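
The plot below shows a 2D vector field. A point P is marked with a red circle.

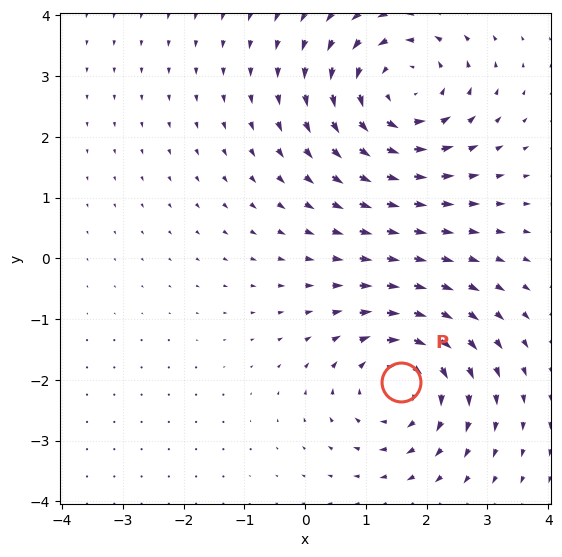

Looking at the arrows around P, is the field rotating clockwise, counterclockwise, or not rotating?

clockwise

Near P at (1.6, -2.0) the arrows circulate clockwise. The curl (z-component) there is about -4; negative curl means clockwise rotation.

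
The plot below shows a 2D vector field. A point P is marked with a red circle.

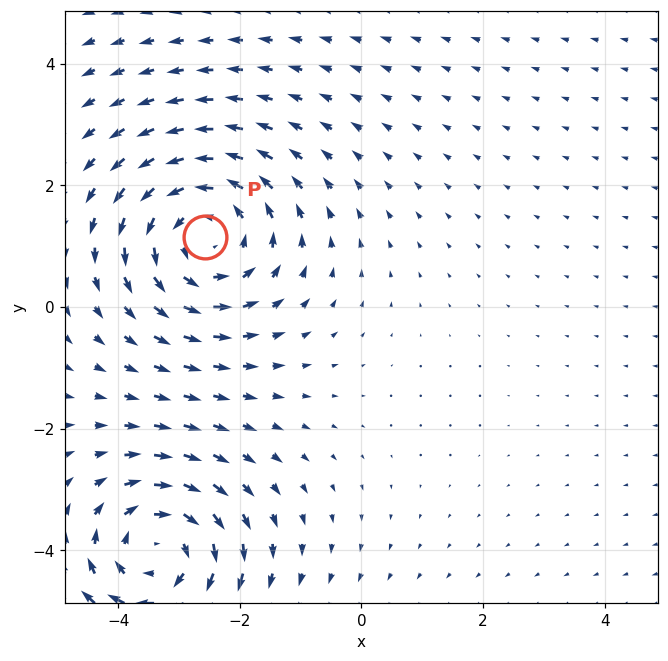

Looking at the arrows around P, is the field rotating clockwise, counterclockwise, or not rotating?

counterclockwise

Near P at (-2.6, 1.2) the arrows circulate counterclockwise. The curl (z-component) there is about +3; positive curl means counterclockwise rotation.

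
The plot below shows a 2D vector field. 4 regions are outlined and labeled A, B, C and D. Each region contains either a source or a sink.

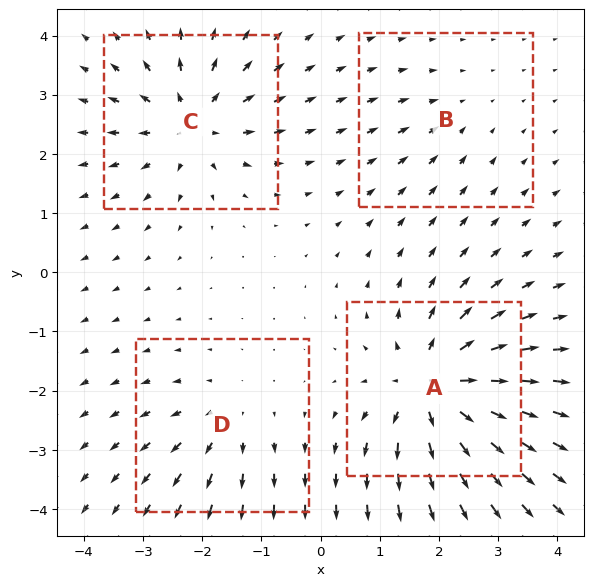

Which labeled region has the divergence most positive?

A

Divergence at each region's feature centre — A: about +8, B: about -2, C: about +6, D: about +4. Region A is most positive.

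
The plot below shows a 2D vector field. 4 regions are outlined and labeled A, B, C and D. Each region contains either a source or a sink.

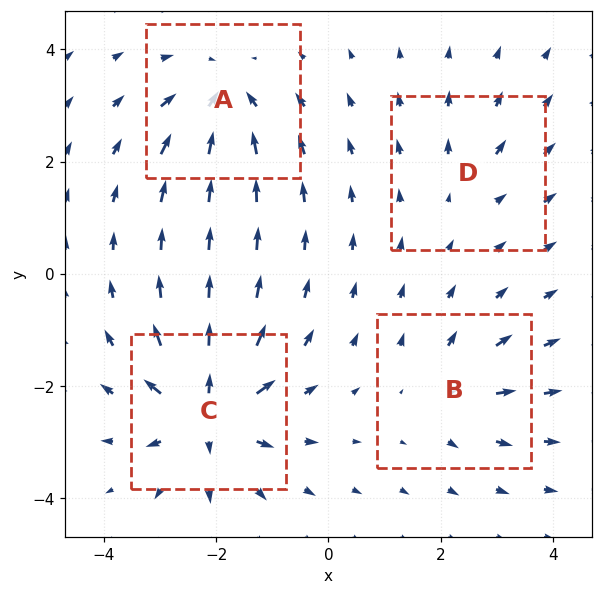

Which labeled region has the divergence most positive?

Divergence at each region's feature centre — A: about -6, B: about +4, C: about +8, D: about +2. Region C is most positive.

C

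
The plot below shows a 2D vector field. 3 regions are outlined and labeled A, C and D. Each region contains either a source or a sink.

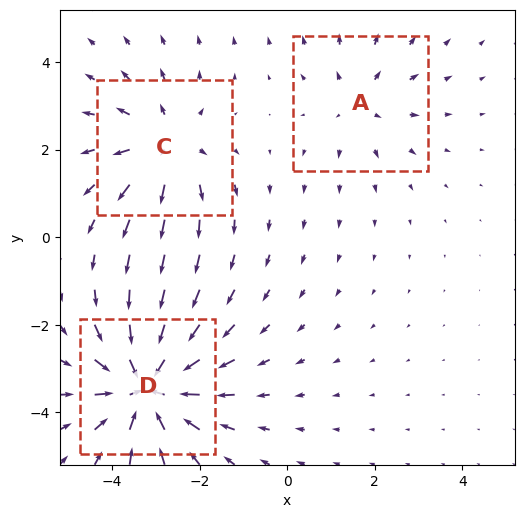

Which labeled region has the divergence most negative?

D

Divergence at each region's feature centre — A: about +2, C: about +3, D: about -5. Region D is most negative.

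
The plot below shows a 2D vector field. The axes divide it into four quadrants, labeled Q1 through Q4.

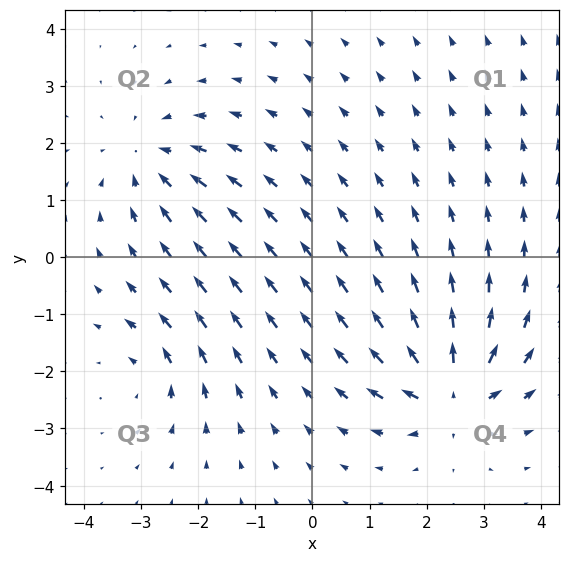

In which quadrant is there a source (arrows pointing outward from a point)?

Q4

The source sits at approximately (2.4, -2.4), which lies in quadrant Q4. The divergence there is about +7, positive as expected for a source.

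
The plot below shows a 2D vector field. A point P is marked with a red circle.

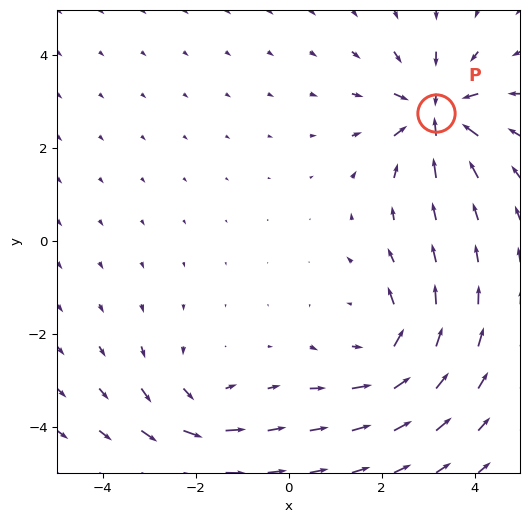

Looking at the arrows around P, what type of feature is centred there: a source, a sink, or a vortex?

sink

At P (3.2, 2.7) the arrows converge inward. Divergence about -7, curl ≈0 — negative divergence with near-zero curl is a sink.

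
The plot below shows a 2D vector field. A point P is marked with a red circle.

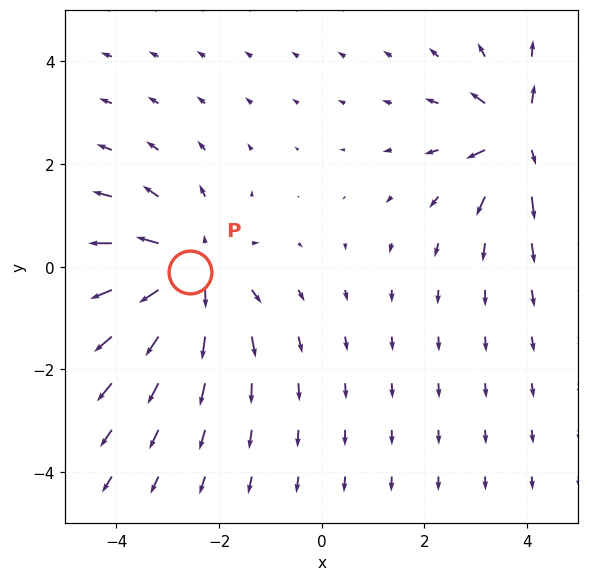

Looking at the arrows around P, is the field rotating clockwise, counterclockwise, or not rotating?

not rotating

Near P at (-2.6, -0.1) the arrows show no circulation. The curl there is ≈0.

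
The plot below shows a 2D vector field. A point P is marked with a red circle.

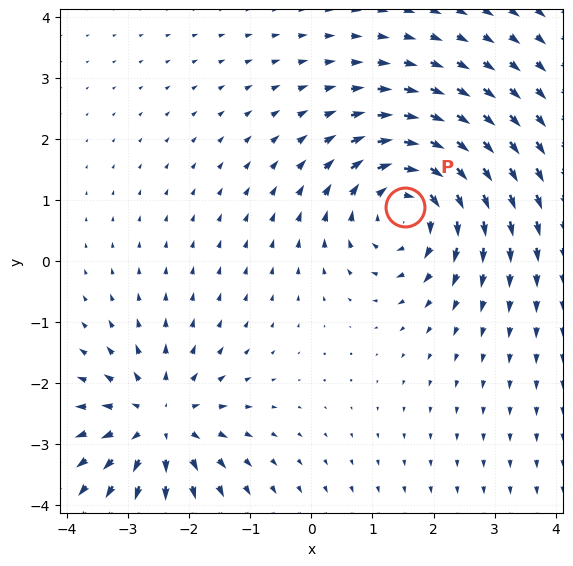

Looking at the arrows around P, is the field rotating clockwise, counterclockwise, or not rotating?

Near P at (1.5, 0.9) the arrows circulate clockwise. The curl (z-component) there is about -3; negative curl means clockwise rotation.

clockwise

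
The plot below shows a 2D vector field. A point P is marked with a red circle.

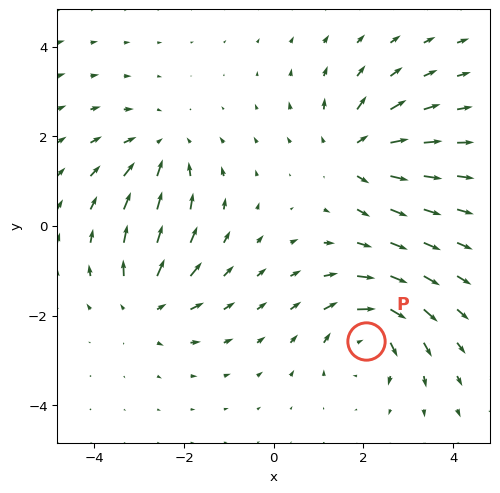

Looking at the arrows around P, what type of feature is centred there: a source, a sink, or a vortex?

At P (2.1, -2.6) the arrows circulate clockwise. Divergence ≈0, curl about -5 — near-zero divergence with nonzero curl is a vortex.

vortex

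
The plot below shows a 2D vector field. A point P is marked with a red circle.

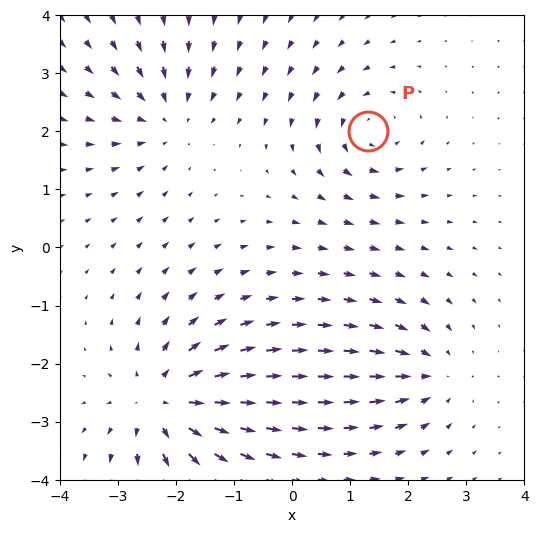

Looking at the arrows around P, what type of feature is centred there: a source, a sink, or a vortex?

At P (1.3, 2.0) the arrows circulate counterclockwise. Divergence ≈0, curl about +4 — near-zero divergence with nonzero curl is a vortex.

vortex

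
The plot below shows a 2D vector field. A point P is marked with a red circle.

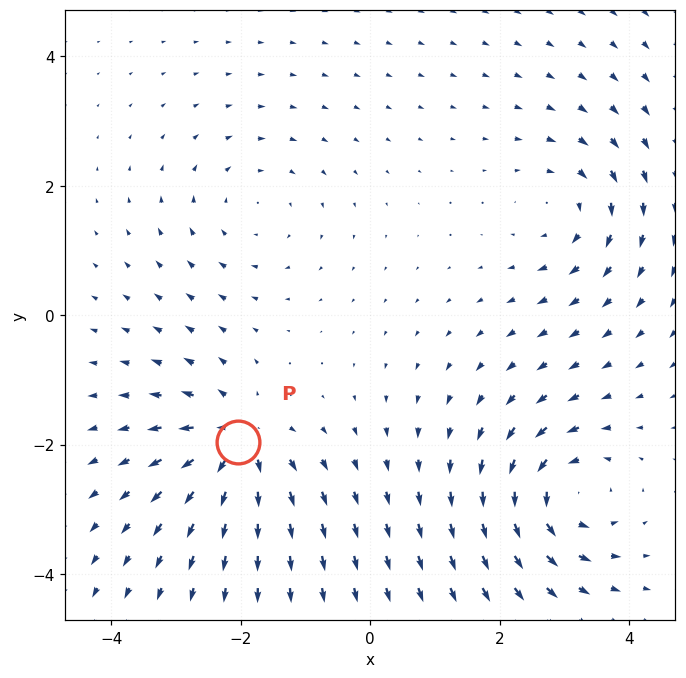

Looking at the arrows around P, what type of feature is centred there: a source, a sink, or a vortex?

At P (-2.0, -2.0) the arrows spread outward. Divergence about +7, curl ≈0 — positive divergence with near-zero curl is a source.

source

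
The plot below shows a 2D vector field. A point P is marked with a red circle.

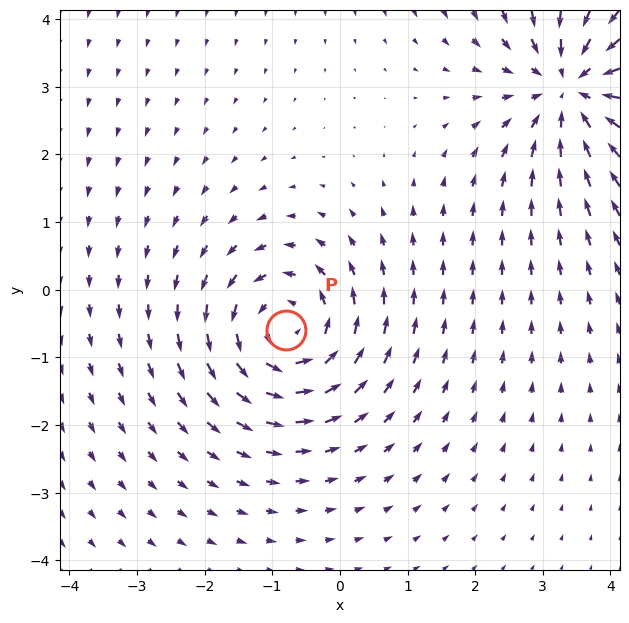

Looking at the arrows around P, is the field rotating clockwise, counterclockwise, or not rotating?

counterclockwise

Near P at (-0.8, -0.6) the arrows circulate counterclockwise. The curl (z-component) there is about +4; positive curl means counterclockwise rotation.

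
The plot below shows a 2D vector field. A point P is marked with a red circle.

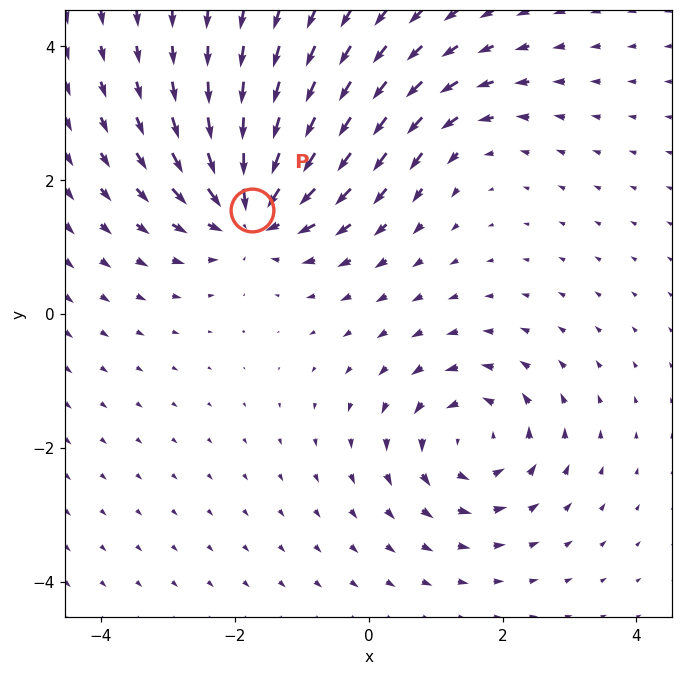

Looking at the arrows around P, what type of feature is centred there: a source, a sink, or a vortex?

At P (-1.7, 1.6) the arrows converge inward. Divergence about -6, curl ≈0 — negative divergence with near-zero curl is a sink.

sink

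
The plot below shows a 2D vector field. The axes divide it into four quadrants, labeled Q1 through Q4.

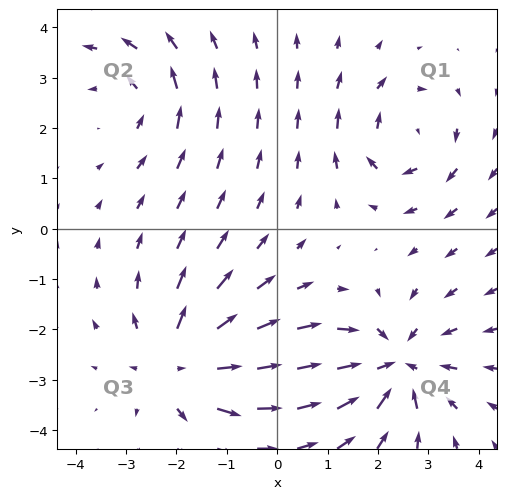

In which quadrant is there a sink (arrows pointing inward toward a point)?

The sink sits at approximately (2.3, -2.7), which lies in quadrant Q4. The divergence there is about -5, negative as expected for a sink.

Q4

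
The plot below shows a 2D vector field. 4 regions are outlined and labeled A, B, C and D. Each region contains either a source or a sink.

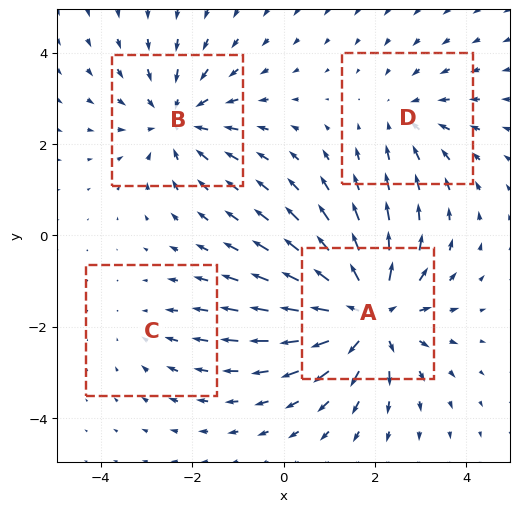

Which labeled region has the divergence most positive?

Divergence at each region's feature centre — A: about +6, B: about -4, C: about -2, D: about -3. Region A is most positive.

A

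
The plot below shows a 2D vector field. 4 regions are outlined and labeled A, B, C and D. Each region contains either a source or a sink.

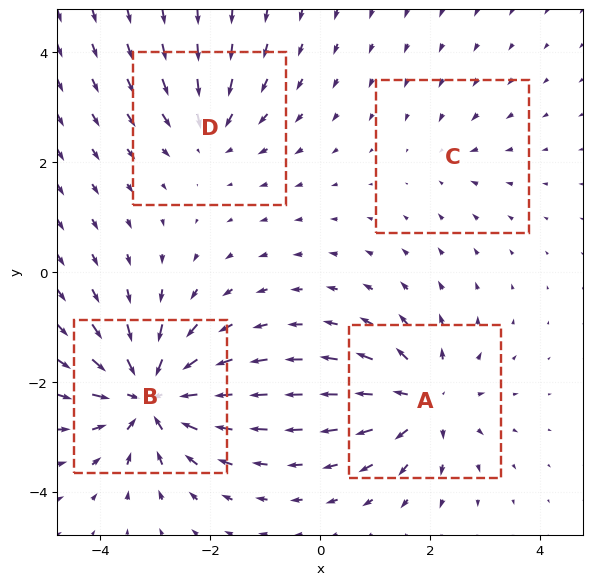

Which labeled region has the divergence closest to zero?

Divergence at each region's feature centre — A: about +6, B: about -8, C: about -2, D: about -4. Region C is closest to zero.

C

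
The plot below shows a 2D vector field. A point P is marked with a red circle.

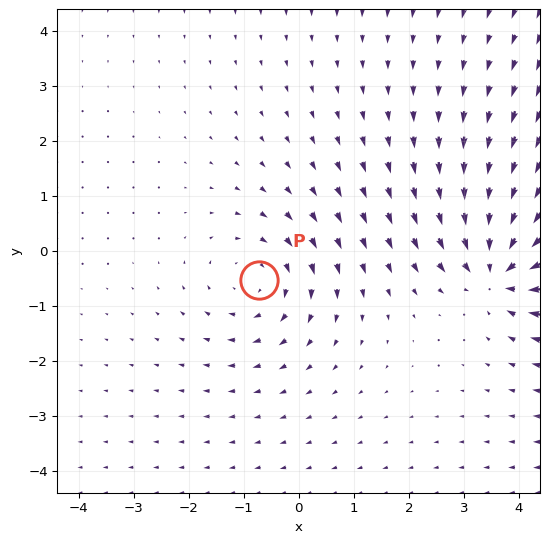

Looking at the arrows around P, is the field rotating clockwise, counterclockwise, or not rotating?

clockwise

Near P at (-0.7, -0.5) the arrows circulate clockwise. The curl (z-component) there is about -3; negative curl means clockwise rotation.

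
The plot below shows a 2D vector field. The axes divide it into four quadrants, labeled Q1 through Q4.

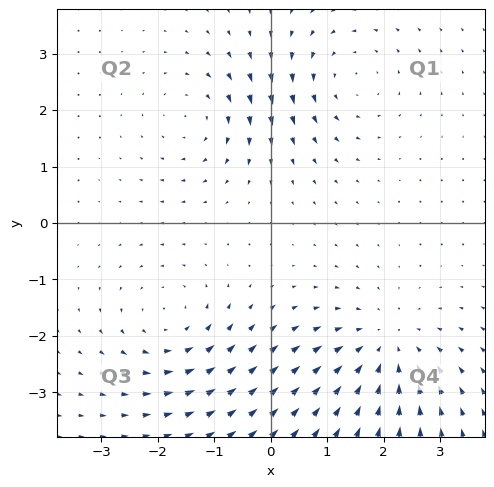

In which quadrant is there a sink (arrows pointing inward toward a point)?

The sink sits at approximately (2.0, -2.2), which lies in quadrant Q4. The divergence there is about -4, negative as expected for a sink.

Q4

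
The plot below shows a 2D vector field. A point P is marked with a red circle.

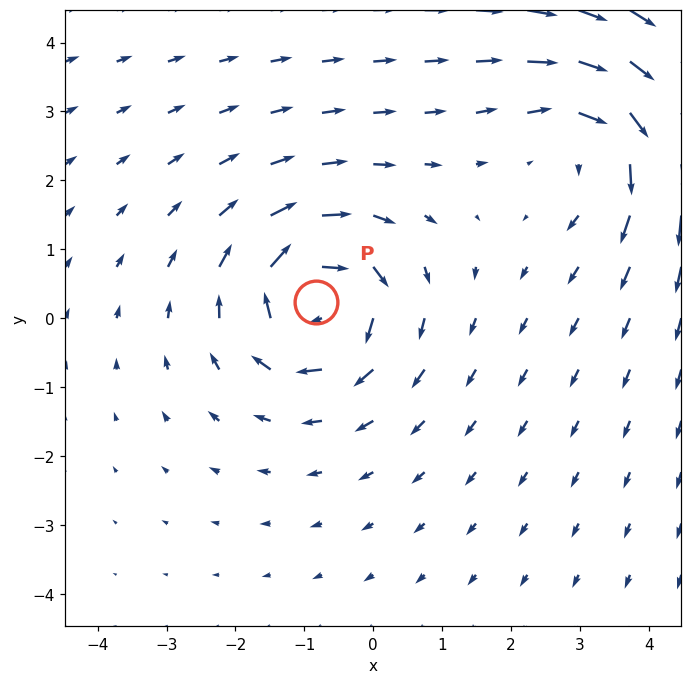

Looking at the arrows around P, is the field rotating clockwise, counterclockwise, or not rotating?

Near P at (-0.8, 0.2) the arrows circulate clockwise. The curl (z-component) there is about -5; negative curl means clockwise rotation.

clockwise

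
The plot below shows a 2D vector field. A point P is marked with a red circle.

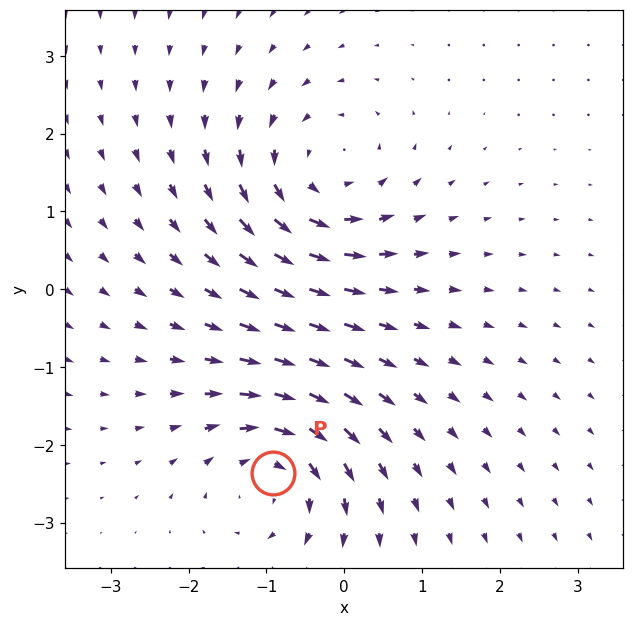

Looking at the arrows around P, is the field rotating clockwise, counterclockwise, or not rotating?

clockwise

Near P at (-0.9, -2.4) the arrows circulate clockwise. The curl (z-component) there is about -3; negative curl means clockwise rotation.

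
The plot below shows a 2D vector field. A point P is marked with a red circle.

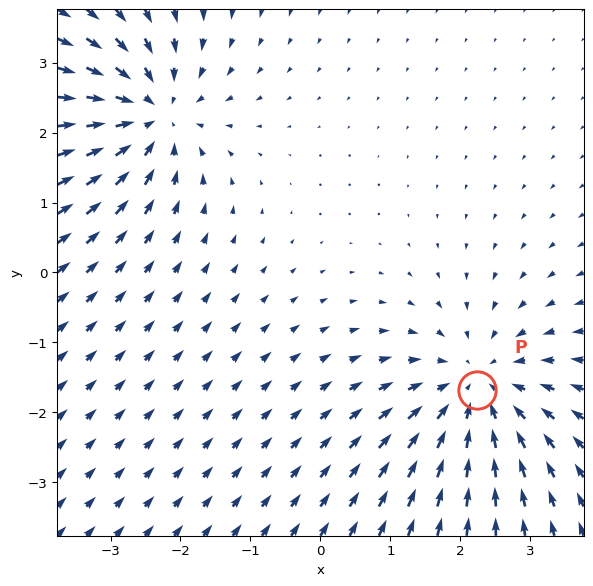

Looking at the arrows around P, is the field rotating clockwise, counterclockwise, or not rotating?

Near P at (2.2, -1.7) the arrows show no circulation. The curl there is ≈0.

not rotating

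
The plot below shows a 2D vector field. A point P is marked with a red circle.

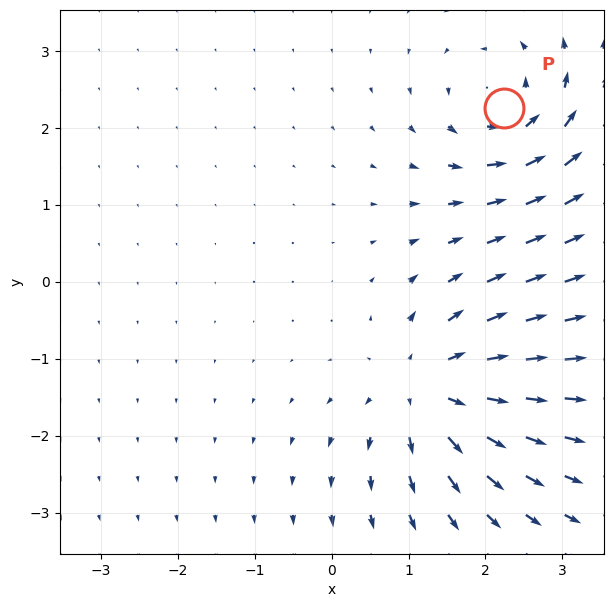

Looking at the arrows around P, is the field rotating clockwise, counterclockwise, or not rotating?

Near P at (2.2, 2.3) the arrows circulate counterclockwise. The curl (z-component) there is about +5; positive curl means counterclockwise rotation.

counterclockwise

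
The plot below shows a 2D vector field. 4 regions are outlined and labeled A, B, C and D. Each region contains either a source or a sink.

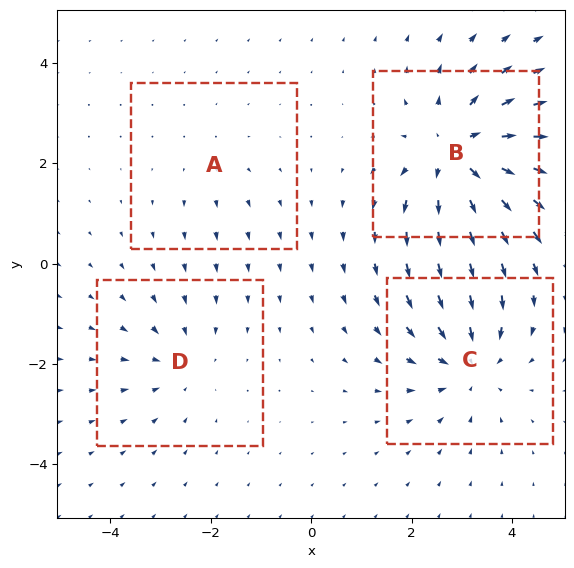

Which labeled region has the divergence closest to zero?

A

Divergence at each region's feature centre — A: about +2, B: about +6, C: about -4, D: about -3. Region A is closest to zero.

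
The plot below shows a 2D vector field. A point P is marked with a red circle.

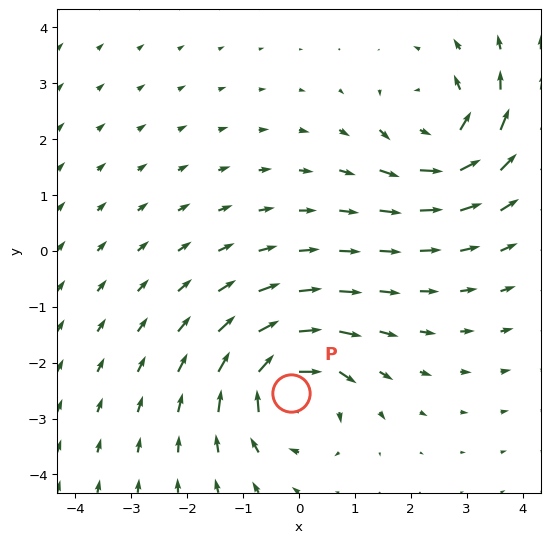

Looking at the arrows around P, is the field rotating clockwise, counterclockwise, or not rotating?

Near P at (-0.2, -2.5) the arrows circulate clockwise. The curl (z-component) there is about -5; negative curl means clockwise rotation.

clockwise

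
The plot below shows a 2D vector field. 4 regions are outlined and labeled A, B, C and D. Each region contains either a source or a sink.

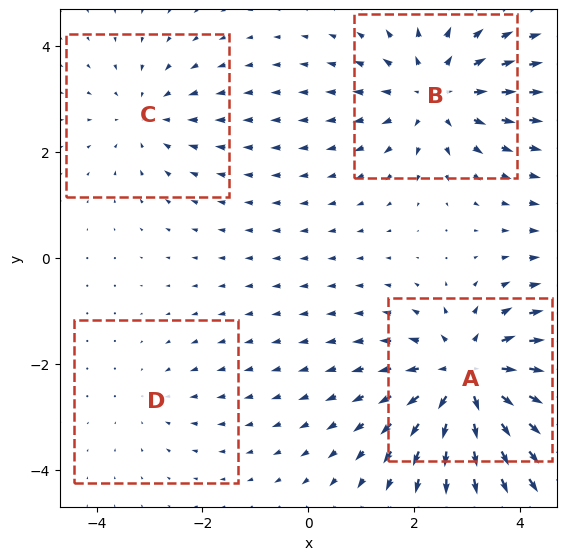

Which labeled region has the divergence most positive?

Divergence at each region's feature centre — A: about +6, B: about +4, C: about -3, D: about -2. Region A is most positive.

A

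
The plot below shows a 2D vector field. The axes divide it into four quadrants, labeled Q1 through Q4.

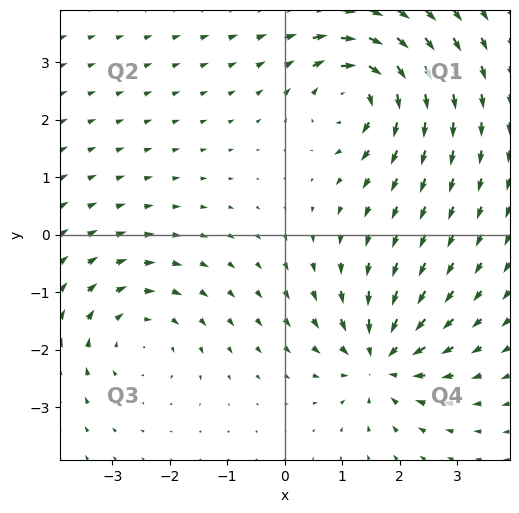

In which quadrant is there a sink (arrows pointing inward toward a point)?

The sink sits at approximately (1.7, -2.2), which lies in quadrant Q4. The divergence there is about -6, negative as expected for a sink.

Q4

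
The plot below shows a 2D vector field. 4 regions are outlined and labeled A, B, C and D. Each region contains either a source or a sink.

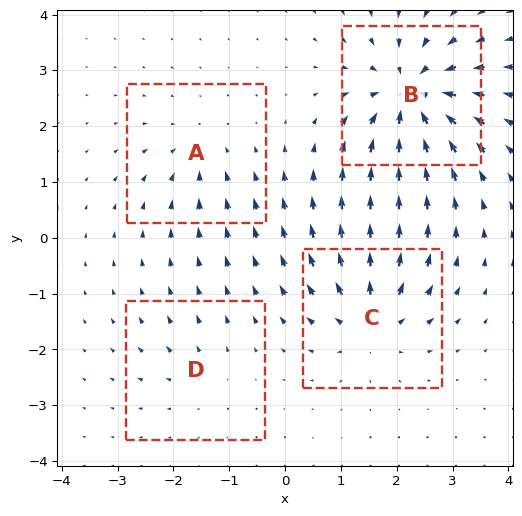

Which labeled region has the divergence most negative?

B

Divergence at each region's feature centre — A: about -4, B: about -9, C: about +6, D: about +3. Region B is most negative.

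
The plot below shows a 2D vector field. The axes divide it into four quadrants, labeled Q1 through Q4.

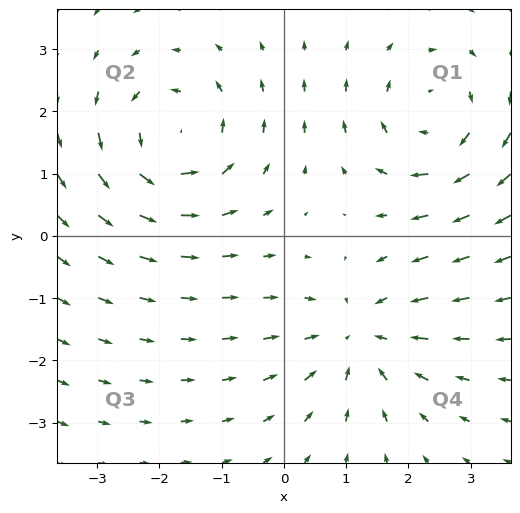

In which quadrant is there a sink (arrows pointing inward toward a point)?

Q4

The sink sits at approximately (1.2, -1.6), which lies in quadrant Q4. The divergence there is about -3, negative as expected for a sink.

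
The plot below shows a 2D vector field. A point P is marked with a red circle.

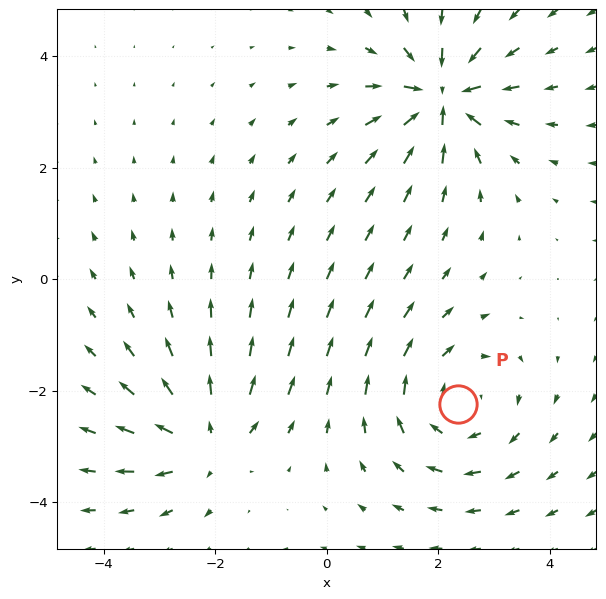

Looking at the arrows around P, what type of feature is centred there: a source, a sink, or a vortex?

At P (2.3, -2.2) the arrows circulate clockwise. Divergence ≈0, curl about -4 — near-zero divergence with nonzero curl is a vortex.

vortex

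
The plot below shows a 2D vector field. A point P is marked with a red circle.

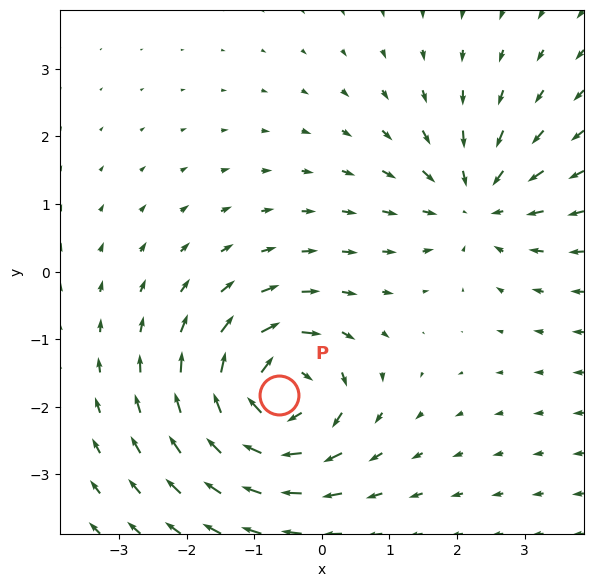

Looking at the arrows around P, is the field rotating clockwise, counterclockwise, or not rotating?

Near P at (-0.6, -1.8) the arrows circulate clockwise. The curl (z-component) there is about -7; negative curl means clockwise rotation.

clockwise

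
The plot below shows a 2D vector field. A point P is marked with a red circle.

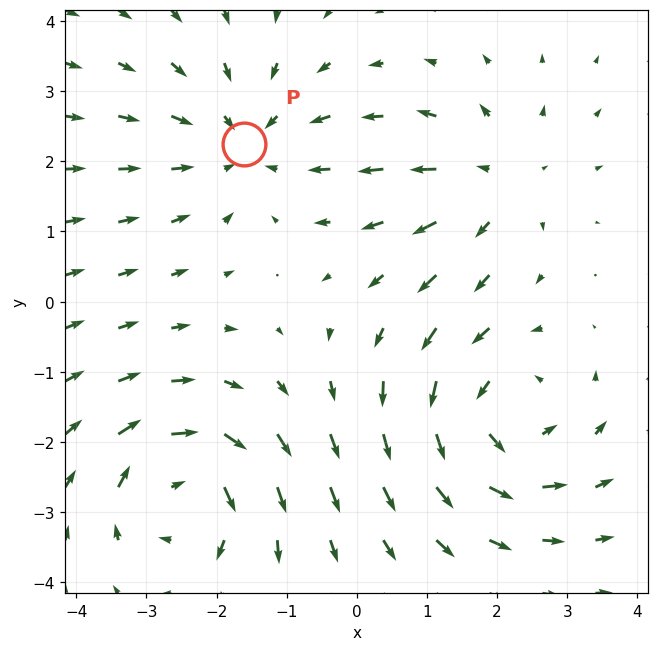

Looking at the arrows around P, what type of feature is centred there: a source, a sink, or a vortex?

sink

At P (-1.6, 2.2) the arrows converge inward. Divergence about -3, curl ≈0 — negative divergence with near-zero curl is a sink.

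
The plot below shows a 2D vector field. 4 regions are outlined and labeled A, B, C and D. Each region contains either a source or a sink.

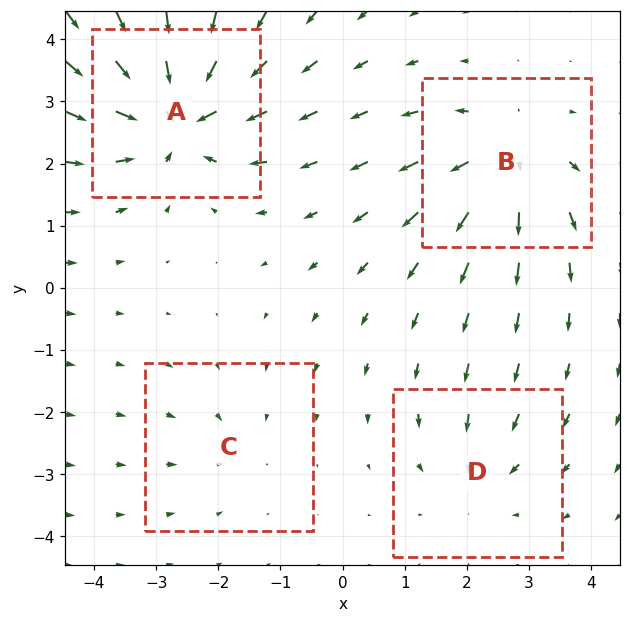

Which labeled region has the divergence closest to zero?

Divergence at each region's feature centre — A: about -7, B: about +5, C: about -2, D: about -3. Region C is closest to zero.

C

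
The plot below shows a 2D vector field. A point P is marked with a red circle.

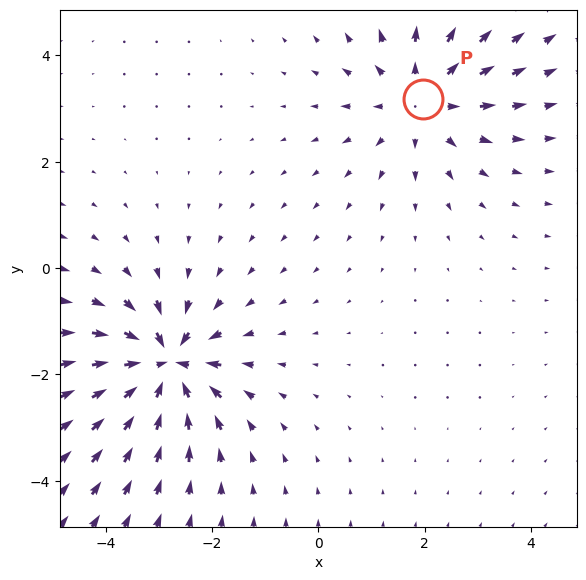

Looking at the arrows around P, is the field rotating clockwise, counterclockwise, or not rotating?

Near P at (2.0, 3.2) the arrows show no circulation. The curl there is ≈0.

not rotating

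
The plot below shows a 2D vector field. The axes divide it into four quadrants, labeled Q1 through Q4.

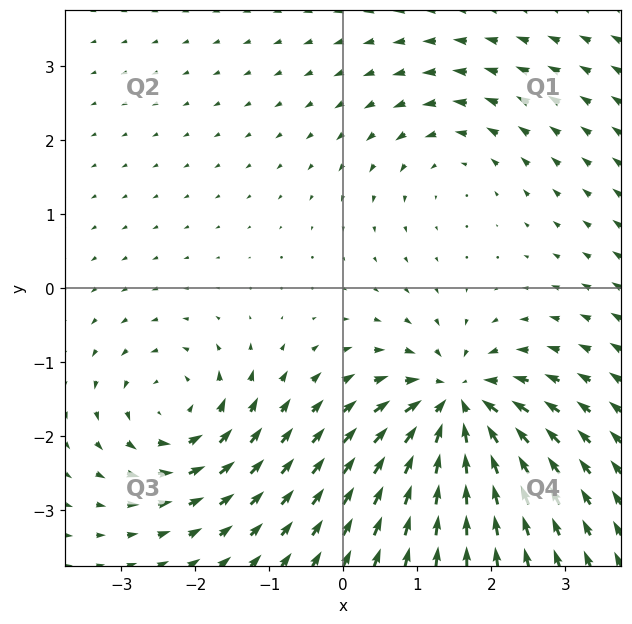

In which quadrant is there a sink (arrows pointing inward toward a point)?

Q4

The sink sits at approximately (1.5, -1.6), which lies in quadrant Q4. The divergence there is about -7, negative as expected for a sink.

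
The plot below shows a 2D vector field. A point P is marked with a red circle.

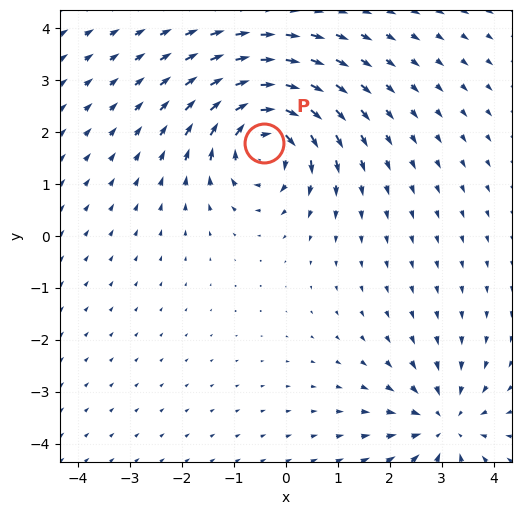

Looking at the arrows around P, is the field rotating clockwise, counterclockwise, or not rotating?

Near P at (-0.4, 1.8) the arrows circulate clockwise. The curl (z-component) there is about -5; negative curl means clockwise rotation.

clockwise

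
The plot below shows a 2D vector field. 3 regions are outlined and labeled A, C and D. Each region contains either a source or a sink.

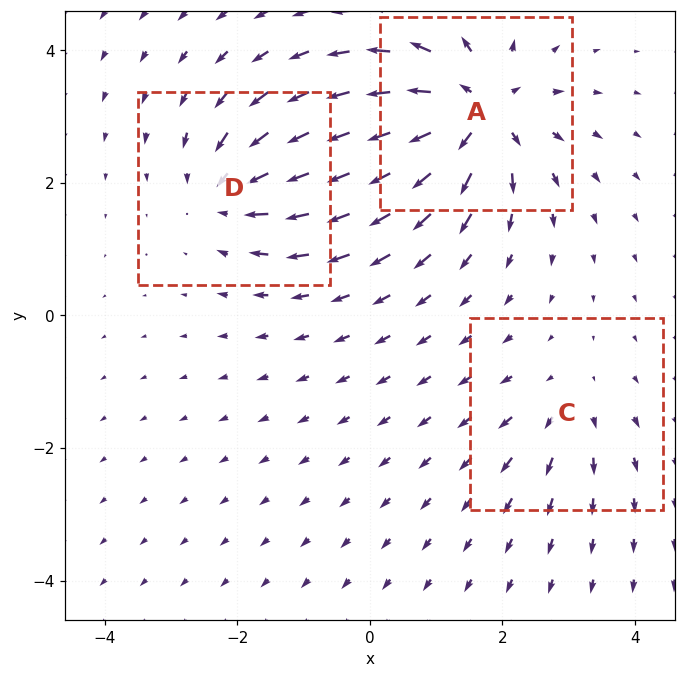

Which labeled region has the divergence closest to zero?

C

Divergence at each region's feature centre — A: about +6, C: about +2, D: about -4. Region C is closest to zero.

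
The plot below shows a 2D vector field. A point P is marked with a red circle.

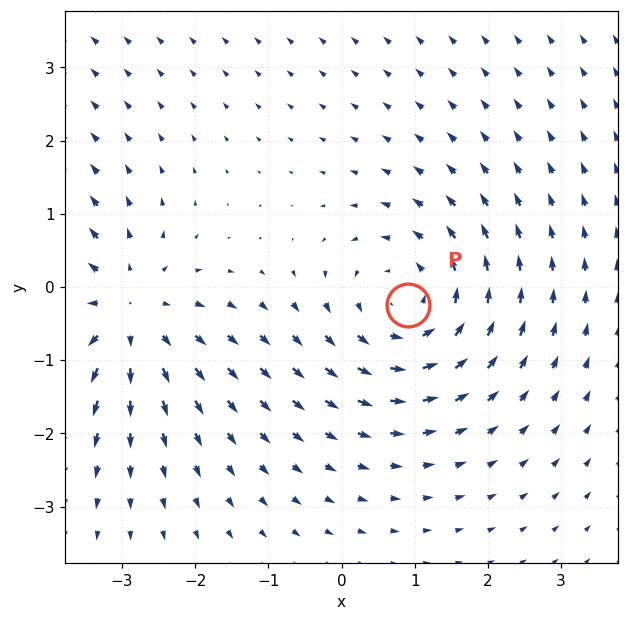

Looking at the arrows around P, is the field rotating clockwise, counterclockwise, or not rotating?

Near P at (0.9, -0.2) the arrows circulate counterclockwise. The curl (z-component) there is about +3; positive curl means counterclockwise rotation.

counterclockwise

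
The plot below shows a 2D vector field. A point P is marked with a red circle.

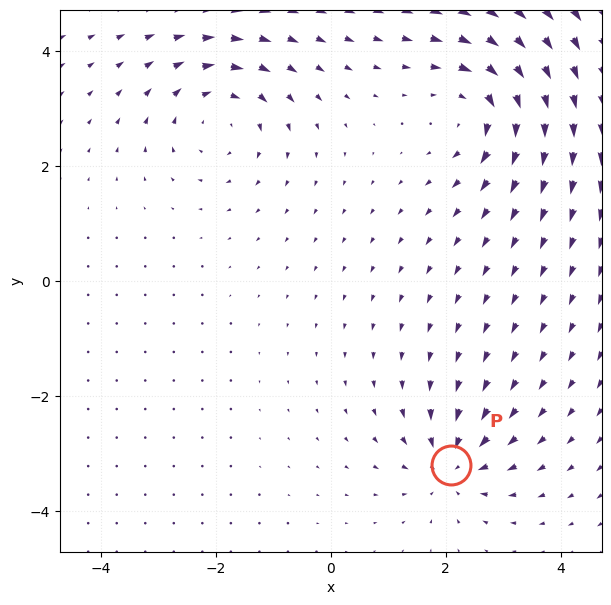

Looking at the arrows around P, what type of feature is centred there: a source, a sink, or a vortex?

At P (2.1, -3.2) the arrows converge inward. Divergence about -4, curl ≈0 — negative divergence with near-zero curl is a sink.

sink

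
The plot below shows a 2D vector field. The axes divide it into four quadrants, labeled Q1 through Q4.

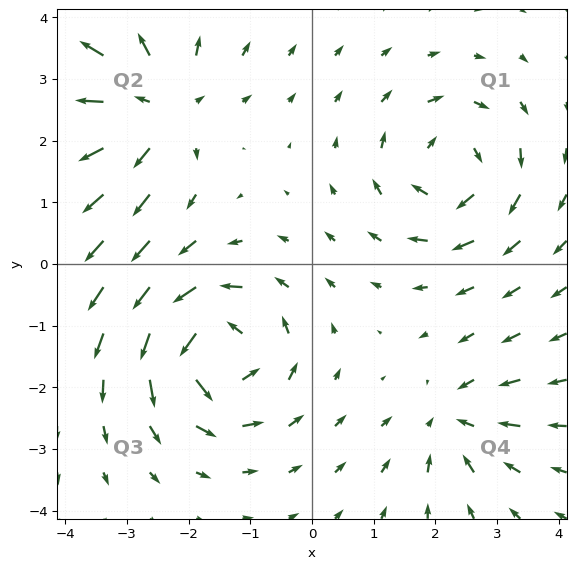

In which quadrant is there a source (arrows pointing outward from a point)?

Q2

The source sits at approximately (-2.5, 2.5), which lies in quadrant Q2. The divergence there is about +5, positive as expected for a source.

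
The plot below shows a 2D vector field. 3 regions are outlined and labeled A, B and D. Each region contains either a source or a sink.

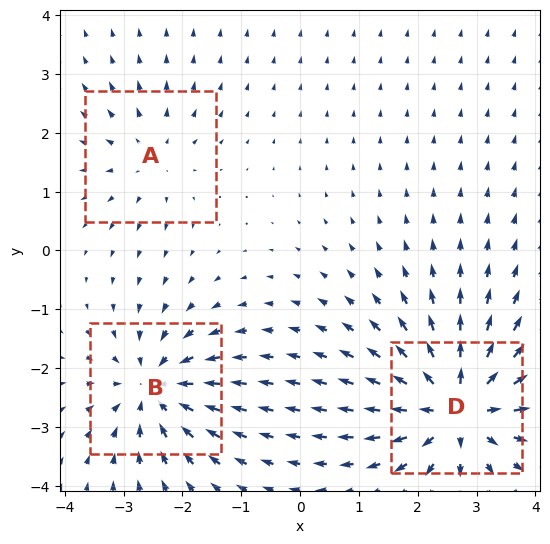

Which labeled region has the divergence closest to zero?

A

Divergence at each region's feature centre — A: about +2, B: about -4, D: about +6. Region A is closest to zero.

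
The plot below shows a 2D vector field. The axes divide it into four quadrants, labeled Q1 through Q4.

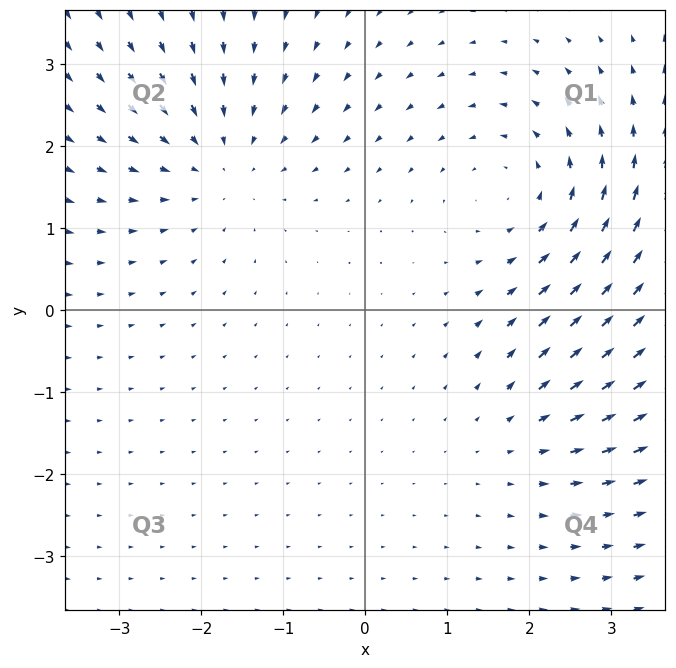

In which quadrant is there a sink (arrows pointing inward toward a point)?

Q2

The sink sits at approximately (-1.8, 1.8), which lies in quadrant Q2. The divergence there is about -3, negative as expected for a sink.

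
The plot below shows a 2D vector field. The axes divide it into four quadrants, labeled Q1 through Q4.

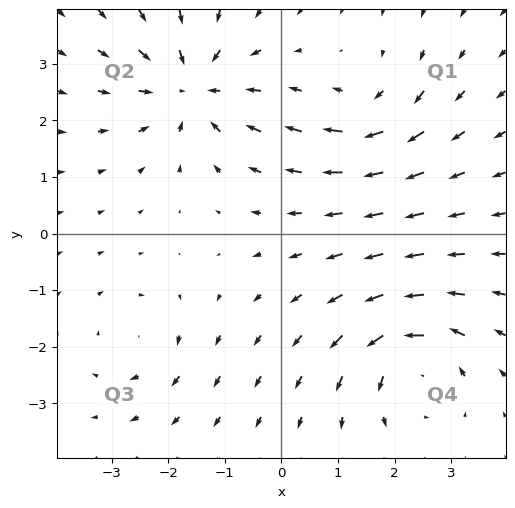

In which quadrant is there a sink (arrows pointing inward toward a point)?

Q2

The sink sits at approximately (-1.6, 2.6), which lies in quadrant Q2. The divergence there is about -5, negative as expected for a sink.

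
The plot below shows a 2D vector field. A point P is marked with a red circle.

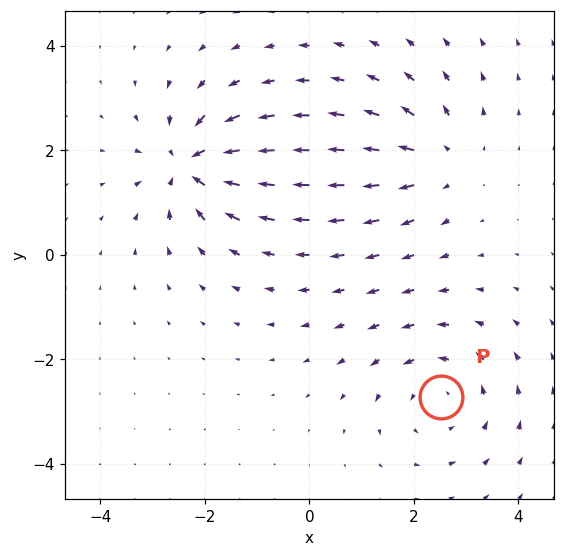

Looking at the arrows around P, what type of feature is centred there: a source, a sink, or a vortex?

vortex

At P (2.5, -2.7) the arrows circulate counterclockwise. Divergence ≈0, curl about +3 — near-zero divergence with nonzero curl is a vortex.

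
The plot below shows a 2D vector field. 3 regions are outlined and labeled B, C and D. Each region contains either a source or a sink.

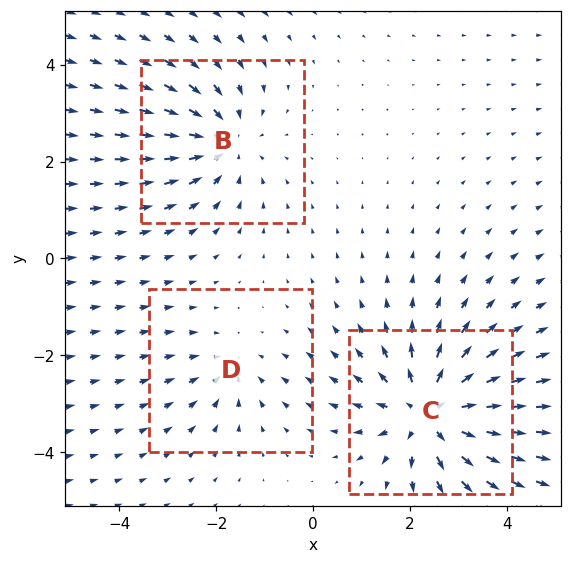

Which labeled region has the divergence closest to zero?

Divergence at each region's feature centre — B: about -3, C: about +5, D: about -2. Region D is closest to zero.

D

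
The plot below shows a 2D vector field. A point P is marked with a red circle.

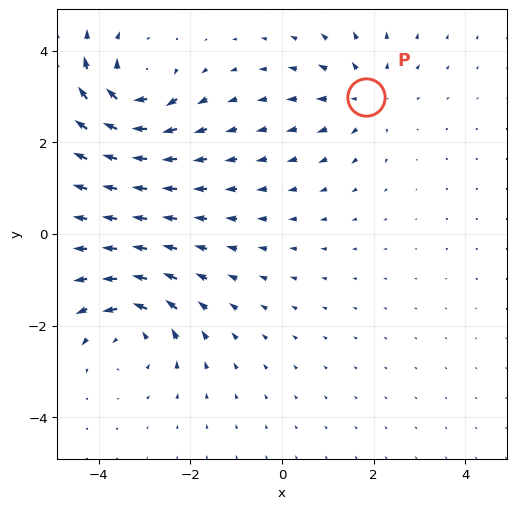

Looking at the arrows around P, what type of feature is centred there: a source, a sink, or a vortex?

At P (1.8, 3.0) the arrows spread outward. Divergence about +3, curl ≈0 — positive divergence with near-zero curl is a source.

source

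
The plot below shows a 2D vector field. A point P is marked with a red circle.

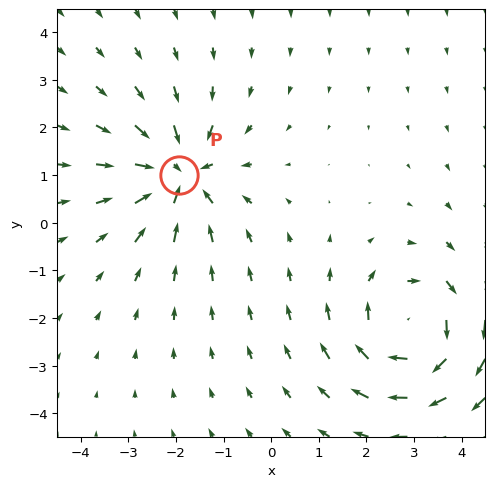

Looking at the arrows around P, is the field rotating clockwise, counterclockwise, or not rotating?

Near P at (-1.9, 1.0) the arrows show no circulation. The curl there is ≈0.

not rotating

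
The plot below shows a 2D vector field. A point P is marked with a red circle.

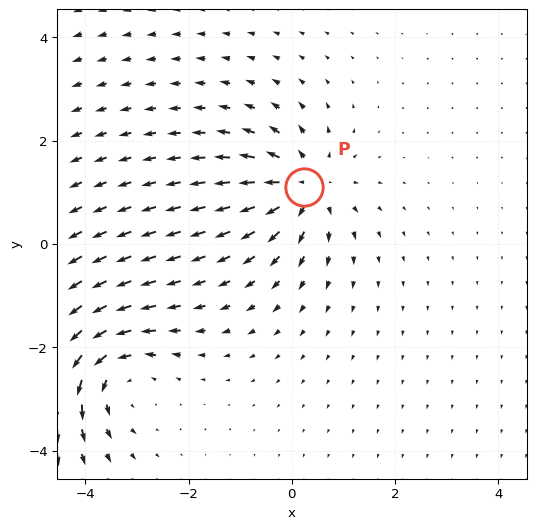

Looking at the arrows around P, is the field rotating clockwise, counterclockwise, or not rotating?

Near P at (0.2, 1.1) the arrows show no circulation. The curl there is ≈0.

not rotating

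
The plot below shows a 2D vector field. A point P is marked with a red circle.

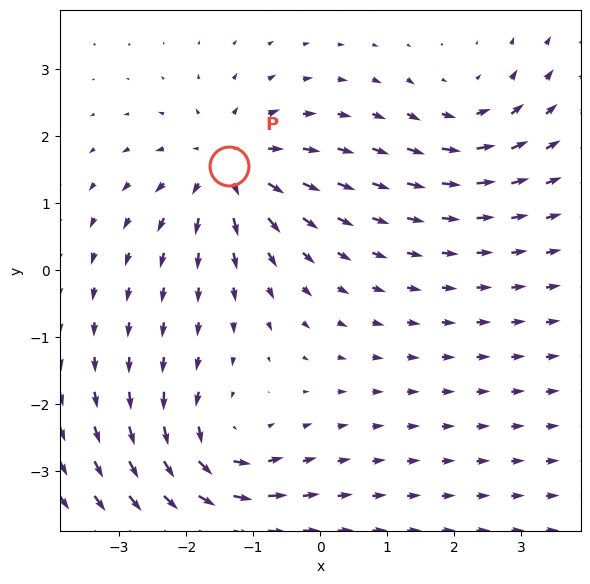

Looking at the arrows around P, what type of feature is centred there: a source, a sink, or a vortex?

At P (-1.4, 1.5) the arrows spread outward. Divergence about +5, curl ≈0 — positive divergence with near-zero curl is a source.

source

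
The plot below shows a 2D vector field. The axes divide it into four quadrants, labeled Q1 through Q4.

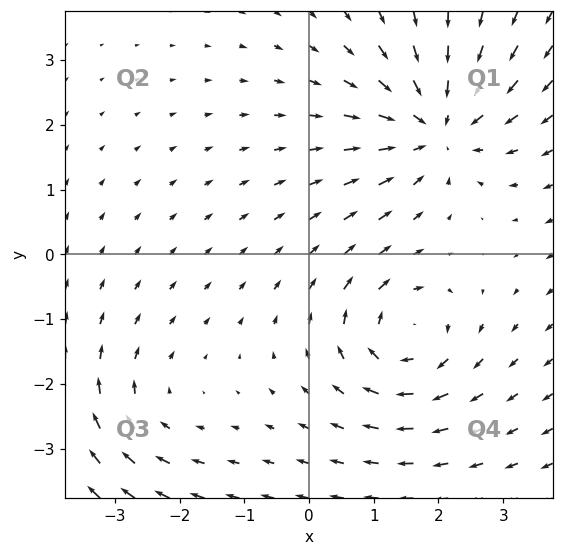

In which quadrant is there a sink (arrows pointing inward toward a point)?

The sink sits at approximately (2.0, 2.0), which lies in quadrant Q1. The divergence there is about -5, negative as expected for a sink.

Q1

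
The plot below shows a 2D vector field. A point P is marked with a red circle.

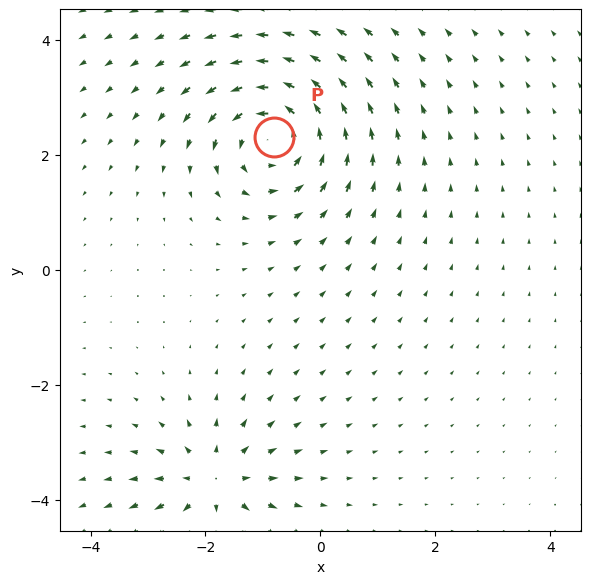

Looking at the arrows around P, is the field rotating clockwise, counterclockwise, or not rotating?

counterclockwise

Near P at (-0.8, 2.3) the arrows circulate counterclockwise. The curl (z-component) there is about +6; positive curl means counterclockwise rotation.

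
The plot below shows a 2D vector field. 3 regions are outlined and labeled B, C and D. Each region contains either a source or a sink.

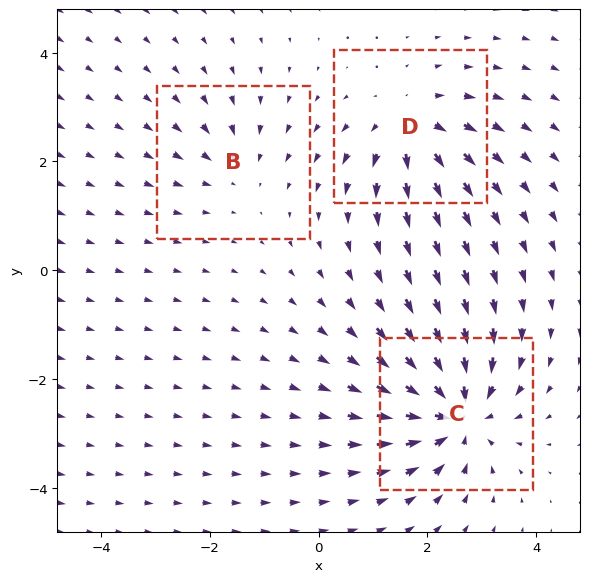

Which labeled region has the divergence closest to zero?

Divergence at each region's feature centre — B: about -2, C: about -5, D: about +4. Region B is closest to zero.

B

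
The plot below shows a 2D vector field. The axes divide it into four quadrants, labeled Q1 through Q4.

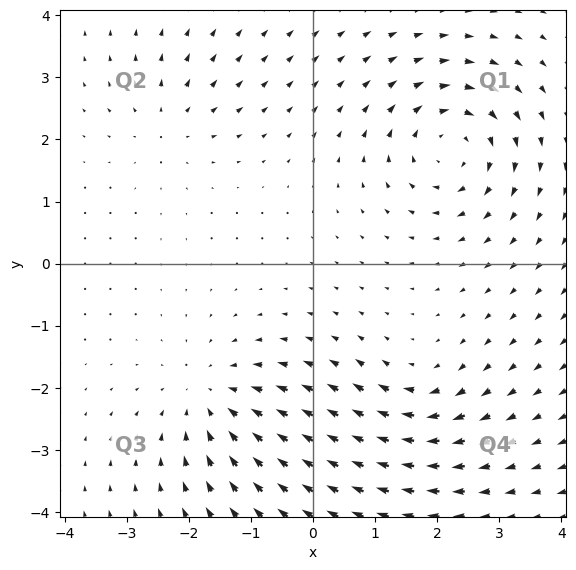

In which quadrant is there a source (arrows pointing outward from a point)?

The source sits at approximately (-2.3, 2.2), which lies in quadrant Q2. The divergence there is about +3, positive as expected for a source.

Q2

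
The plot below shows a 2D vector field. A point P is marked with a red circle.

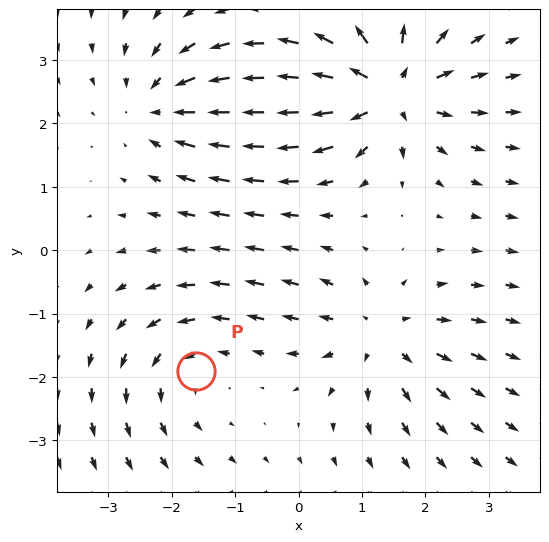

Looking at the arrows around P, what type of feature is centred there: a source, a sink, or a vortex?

vortex

At P (-1.6, -1.9) the arrows circulate counterclockwise. Divergence ≈0, curl about +3 — near-zero divergence with nonzero curl is a vortex.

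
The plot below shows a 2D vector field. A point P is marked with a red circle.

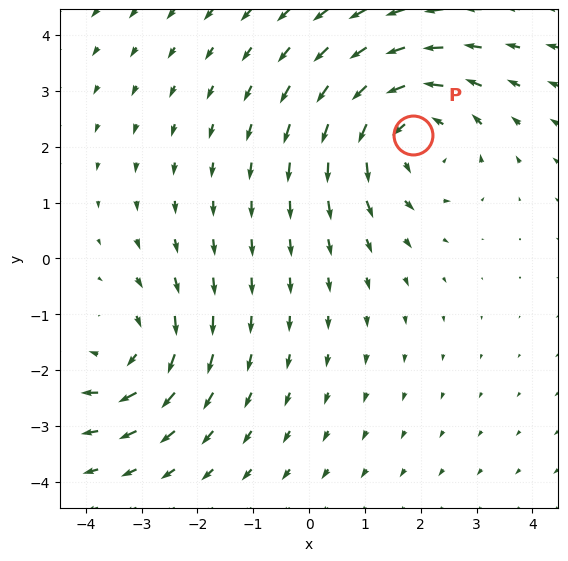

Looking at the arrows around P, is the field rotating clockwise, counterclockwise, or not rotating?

Near P at (1.9, 2.2) the arrows circulate counterclockwise. The curl (z-component) there is about +4; positive curl means counterclockwise rotation.

counterclockwise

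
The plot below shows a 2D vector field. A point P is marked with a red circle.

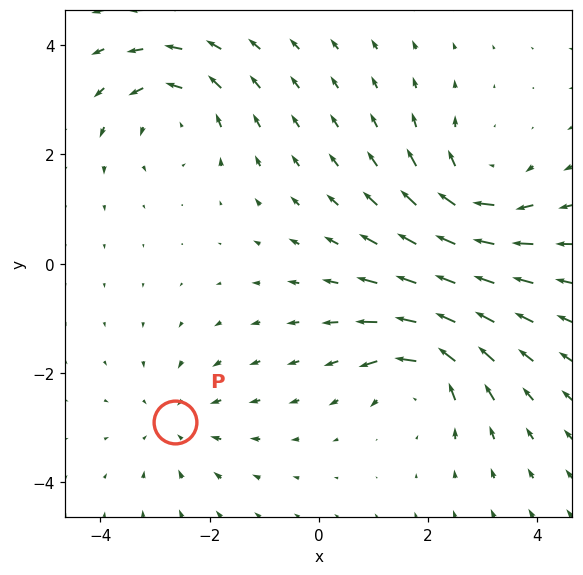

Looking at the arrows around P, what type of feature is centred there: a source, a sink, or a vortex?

sink

At P (-2.6, -2.9) the arrows converge inward. Divergence about -3, curl ≈0 — negative divergence with near-zero curl is a sink.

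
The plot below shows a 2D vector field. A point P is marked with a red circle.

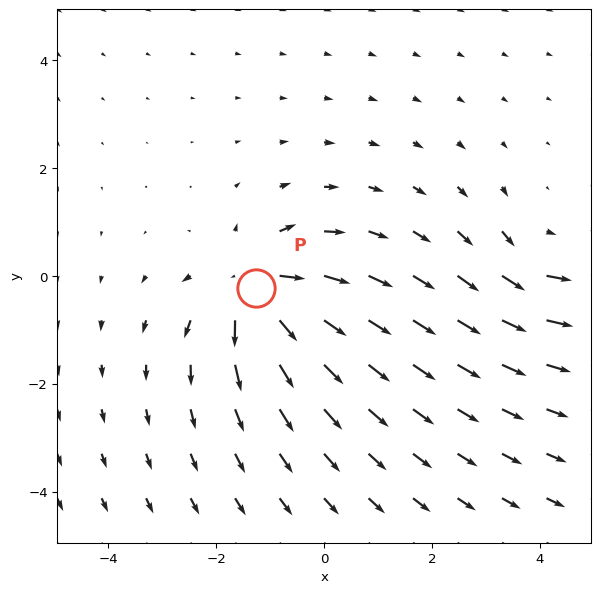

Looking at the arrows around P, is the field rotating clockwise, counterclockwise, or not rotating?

Near P at (-1.3, -0.2) the arrows show no circulation. The curl there is ≈0.

not rotating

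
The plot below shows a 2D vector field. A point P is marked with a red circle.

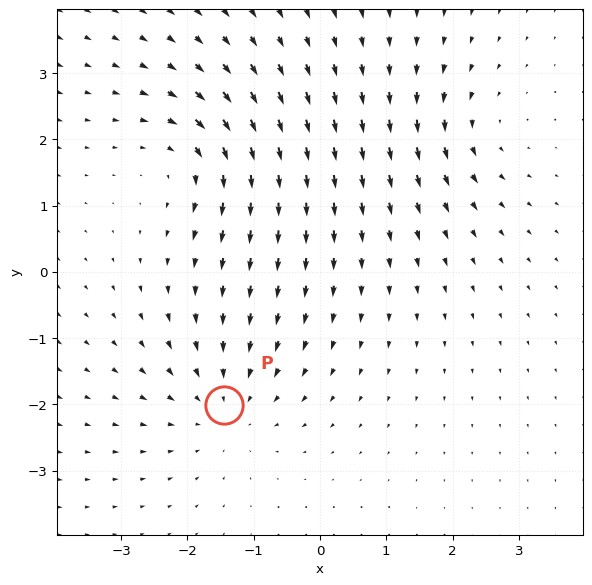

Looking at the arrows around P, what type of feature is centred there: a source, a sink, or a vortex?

sink

At P (-1.4, -2.0) the arrows converge inward. Divergence about -4, curl ≈0 — negative divergence with near-zero curl is a sink.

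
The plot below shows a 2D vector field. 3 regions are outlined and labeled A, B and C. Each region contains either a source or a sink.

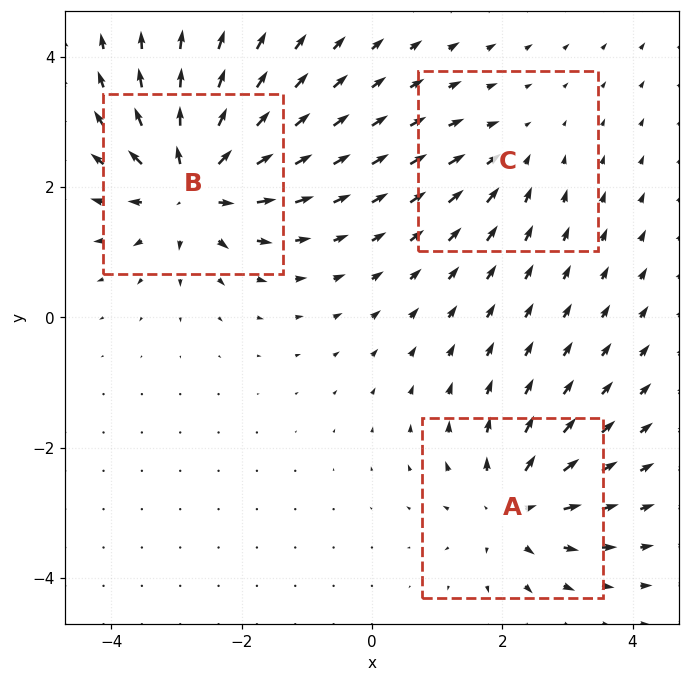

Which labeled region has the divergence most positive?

Divergence at each region's feature centre — A: about +4, B: about +6, C: about -2. Region B is most positive.

B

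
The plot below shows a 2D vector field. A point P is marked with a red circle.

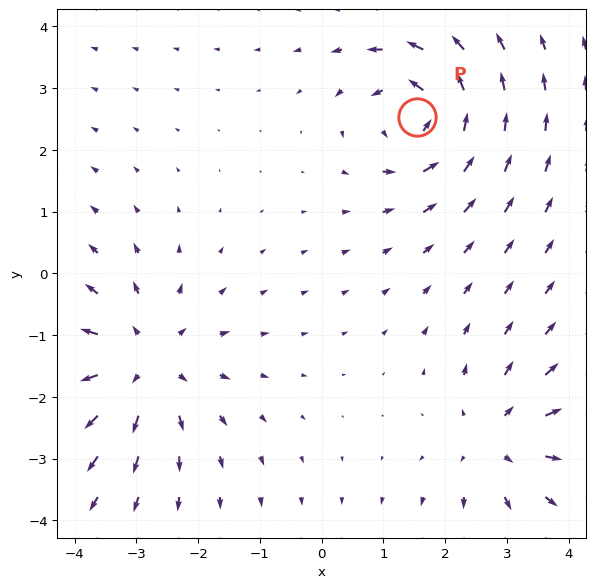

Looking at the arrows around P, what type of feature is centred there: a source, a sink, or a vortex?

vortex

At P (1.5, 2.5) the arrows circulate counterclockwise. Divergence ≈0, curl about +6 — near-zero divergence with nonzero curl is a vortex.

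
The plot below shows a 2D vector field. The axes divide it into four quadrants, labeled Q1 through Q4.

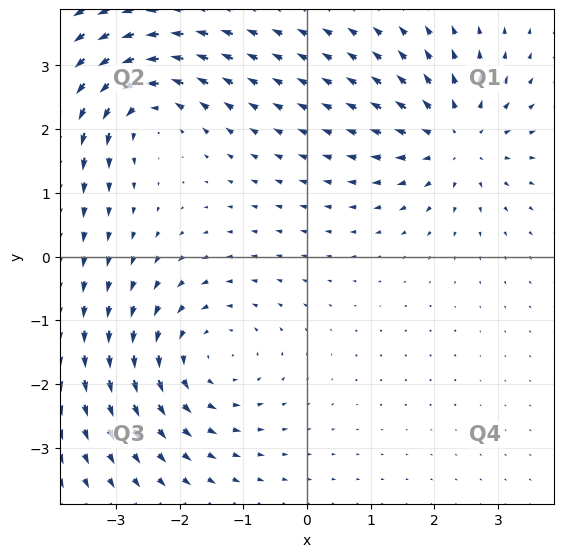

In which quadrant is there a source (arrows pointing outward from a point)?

The source sits at approximately (2.3, 1.8), which lies in quadrant Q1. The divergence there is about +5, positive as expected for a source.

Q1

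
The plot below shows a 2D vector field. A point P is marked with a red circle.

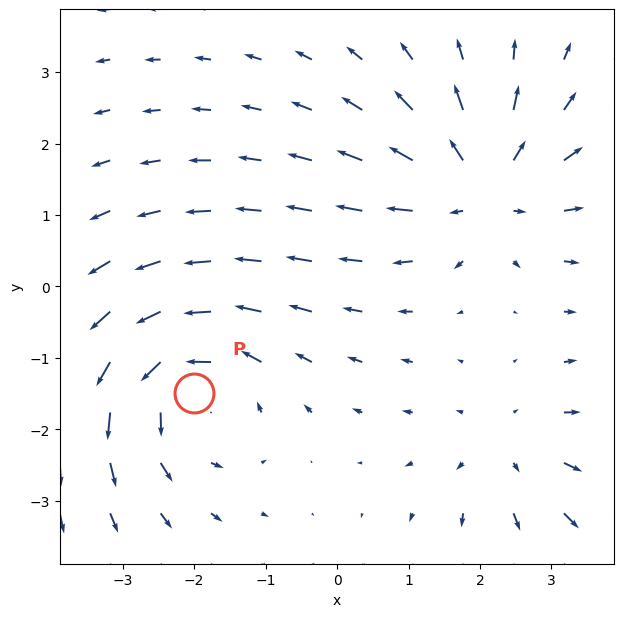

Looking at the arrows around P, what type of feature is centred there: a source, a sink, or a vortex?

At P (-2.0, -1.5) the arrows circulate counterclockwise. Divergence ≈0, curl about +4 — near-zero divergence with nonzero curl is a vortex.

vortex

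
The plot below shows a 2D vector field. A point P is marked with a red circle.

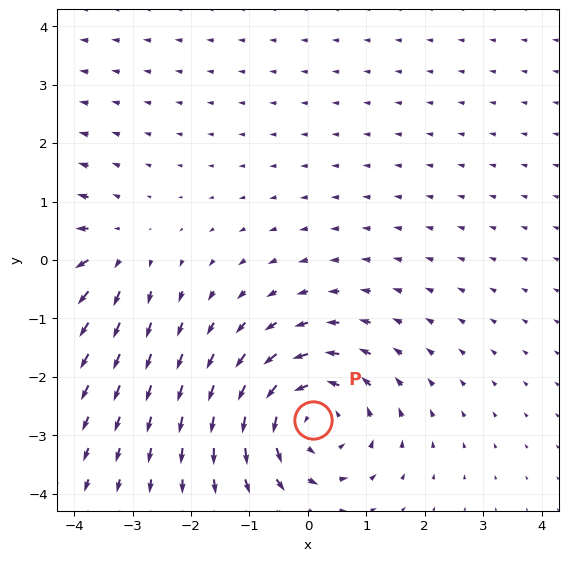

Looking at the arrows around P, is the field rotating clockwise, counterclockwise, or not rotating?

counterclockwise

Near P at (0.1, -2.7) the arrows circulate counterclockwise. The curl (z-component) there is about +4; positive curl means counterclockwise rotation.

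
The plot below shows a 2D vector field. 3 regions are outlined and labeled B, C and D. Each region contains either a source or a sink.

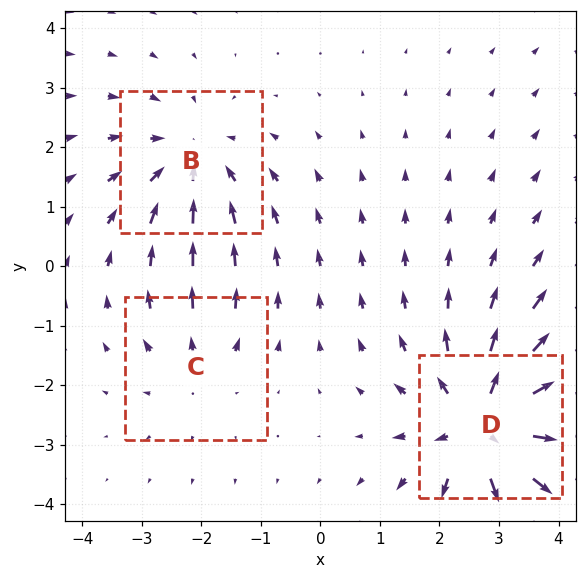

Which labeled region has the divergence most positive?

Divergence at each region's feature centre — B: about -3, C: about +2, D: about +4. Region D is most positive.

D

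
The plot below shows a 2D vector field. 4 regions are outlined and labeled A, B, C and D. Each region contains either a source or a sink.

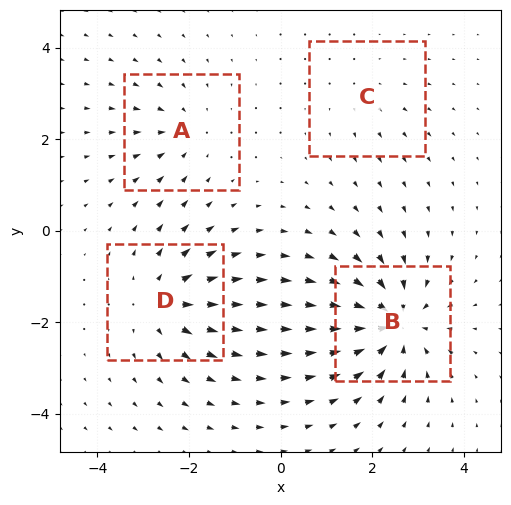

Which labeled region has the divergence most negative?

Divergence at each region's feature centre — A: about -4, B: about -7, C: about +2, D: about +5. Region B is most negative.

B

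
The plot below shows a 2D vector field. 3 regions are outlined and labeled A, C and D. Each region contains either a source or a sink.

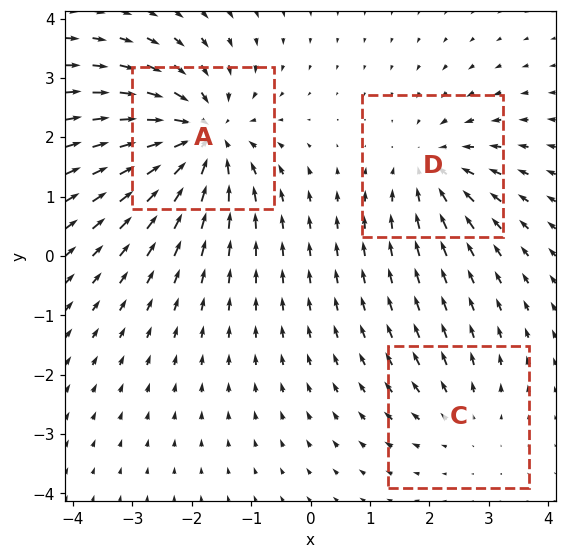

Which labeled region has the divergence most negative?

Divergence at each region's feature centre — A: about -6, C: about +2, D: about -3. Region A is most negative.

A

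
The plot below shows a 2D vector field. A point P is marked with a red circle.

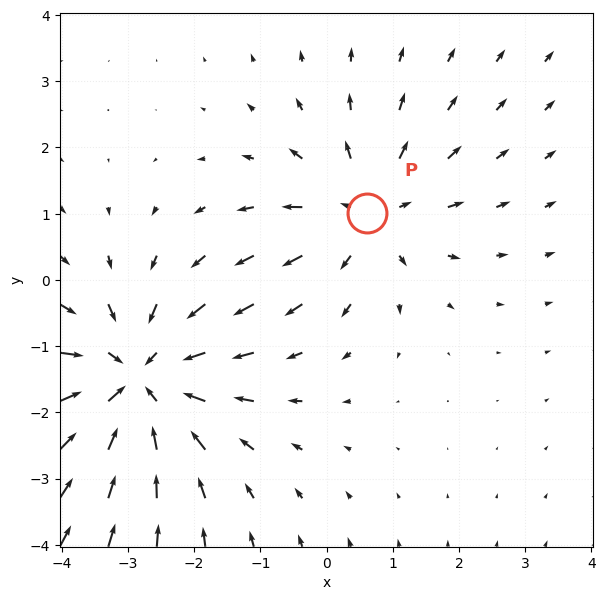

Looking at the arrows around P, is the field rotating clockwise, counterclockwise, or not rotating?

not rotating

Near P at (0.6, 1.0) the arrows show no circulation. The curl there is ≈0.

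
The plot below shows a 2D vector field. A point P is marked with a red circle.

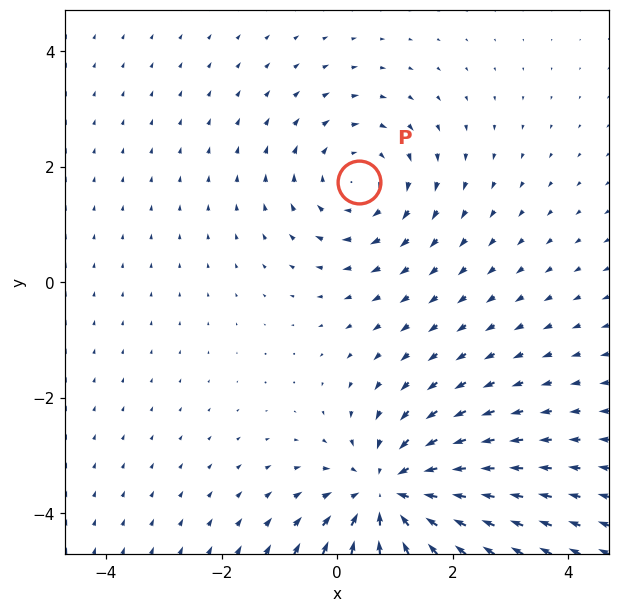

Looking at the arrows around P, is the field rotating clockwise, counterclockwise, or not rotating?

Near P at (0.4, 1.7) the arrows circulate clockwise. The curl (z-component) there is about -3; negative curl means clockwise rotation.

clockwise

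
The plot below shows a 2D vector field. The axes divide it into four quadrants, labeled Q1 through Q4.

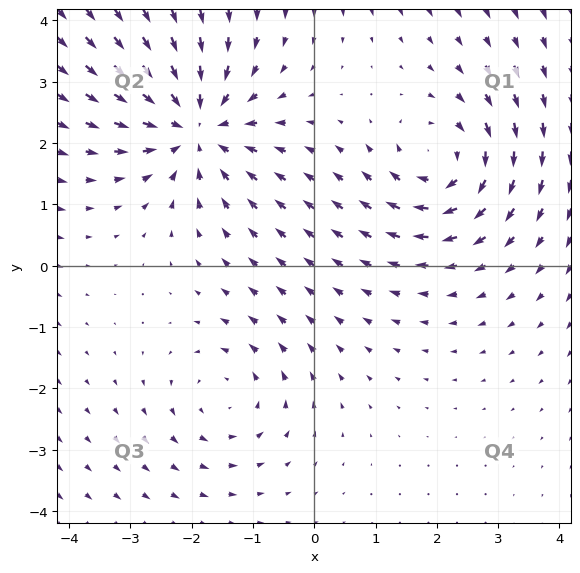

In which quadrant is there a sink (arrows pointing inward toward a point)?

Q2

The sink sits at approximately (-1.9, 2.3), which lies in quadrant Q2. The divergence there is about -5, negative as expected for a sink.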